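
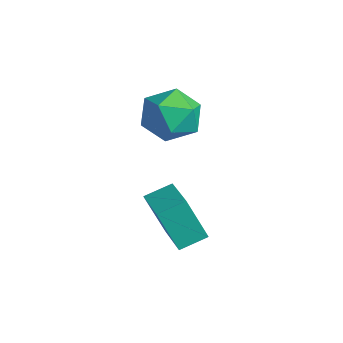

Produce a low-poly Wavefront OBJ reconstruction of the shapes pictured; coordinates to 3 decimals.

v -4.645 4.423 3.15
v -4.034 4.574 2.269
v -3.386 3.426 3.851
v -2.775 3.577 2.97
v -2.964 4.402 3.646
v -3.742 5.018 3.212
v -3.678 2.982 2.908
v -4.456 3.598 2.474
v -3.437 3.683 2.119
v -2.995 4.561 2.575
v -4.425 3.439 3.545
v -3.983 4.317 4.001
v -2.211 3.119 -1.082
v -2.625 2.575 0.453
v -2.132 4.052 -0.73
v -2.546 3.507 0.805
v -0.714 2.873 -0.765
v -1.128 2.328 0.77
v -0.635 3.805 -0.413
v -1.049 3.261 1.122
f 1 12 6
f 1 6 2
f 1 2 8
f 1 8 11
f 1 11 12
f 2 6 10
f 6 12 5
f 12 11 3
f 11 8 7
f 8 2 9
f 4 10 5
f 4 5 3
f 4 3 7
f 4 7 9
f 4 9 10
f 5 10 6
f 3 5 12
f 7 3 11
f 9 7 8
f 10 9 2
f 14 16 13
f 17 14 13
f 13 16 15
f 15 17 13
f 14 20 16
f 18 14 17
f 18 20 14
f 16 20 15
f 19 17 15
f 15 20 19
f 19 18 17
f 20 18 19



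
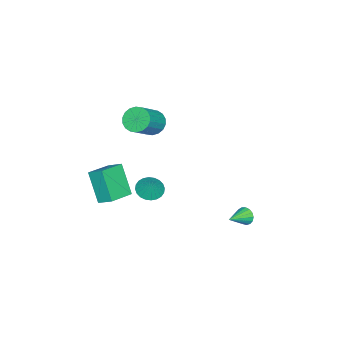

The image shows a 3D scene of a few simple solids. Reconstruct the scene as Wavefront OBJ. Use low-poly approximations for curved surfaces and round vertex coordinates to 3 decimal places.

v -0.092 -4.155 -1.967
v 0.039 -3.328 -1.477
v -1.54 -3.707 -2.337
v -1.409 -2.88 -1.847
v 0.589 -3.3 -3.593
v 0.72 -2.473 -3.103
v -0.859 -2.852 -3.963
v -0.728 -2.025 -3.473
v 0.139 -0.615 -1.941
v 0.711 -0.301 -2.313
v 0.561 -0.265 -0.999
v 0.518 -0.081 -2.308
v 0.267 0.058 -2.248
v -0.002 0.094 -2.141
v -0.251 0.023 -2.003
v -0.44 -0.146 -1.856
v -0.54 -0.385 -1.722
v -0.538 -0.66 -1.622
v -0.432 -0.928 -1.57
v -0.239 -1.148 -1.575
v 0.011 -1.287 -1.635
v 0.281 -1.324 -1.742
v 0.53 -1.252 -1.88
v 0.718 -1.084 -2.026
v 0.819 -0.844 -2.16
v 0.816 -0.569 -2.261
v -1.649 3.841 -4.029
v -1.4 4.019 -4.486
v -0.531 3.399 -3.591
v -1.383 4.224 -4.321
v -1.428 4.341 -4.09
v -1.523 4.344 -3.844
v -1.647 4.231 -3.641
v -1.772 4.029 -3.527
v -1.868 3.784 -3.528
v -1.914 3.552 -3.643
v -1.9 3.387 -3.847
v -1.828 3.325 -4.093
v -1.715 3.382 -4.324
v -1.587 3.544 -4.487
v -1.473 3.774 -4.546
v -3.399 -2.042 0.261
v -2.912 -2.159 -0.363
v -1.515 -2.415 0.775
v -2.001 -2.298 1.399
v -2.891 -1.807 -0.31
v -1.493 -2.063 0.827
v -2.97 -1.502 -0.144
v -1.572 -1.758 0.993
v -3.134 -1.304 0.102
v -1.736 -1.56 1.239
v -3.35 -1.252 0.38
v -1.953 -1.508 1.517
v -3.577 -1.357 0.634
v -2.179 -1.613 1.771
v -3.768 -1.597 0.815
v -2.37 -1.853 1.952
v -3.885 -1.925 0.885
v -2.488 -2.181 2.023
v -3.907 -2.277 0.833
v -2.509 -2.533 1.97
v -3.828 -2.582 0.667
v -2.43 -2.838 1.804
v -3.664 -2.78 0.421
v -2.266 -3.036 1.558
v -3.447 -2.832 0.143
v -2.05 -3.088 1.28
v -3.221 -2.727 -0.111
v -1.823 -2.983 1.026
v -3.03 -2.487 -0.292
v -1.632 -2.743 0.845
f 2 4 1
f 5 2 1
f 1 4 3
f 3 5 1
f 2 8 4
f 6 2 5
f 6 8 2
f 4 8 3
f 7 5 3
f 3 8 7
f 7 6 5
f 8 6 7
f 10 9 12
f 10 12 11
f 12 9 13
f 12 13 11
f 13 9 14
f 13 14 11
f 14 9 15
f 14 15 11
f 15 9 16
f 15 16 11
f 16 9 17
f 16 17 11
f 17 9 18
f 17 18 11
f 18 9 19
f 18 19 11
f 19 9 20
f 19 20 11
f 20 9 21
f 20 21 11
f 21 9 22
f 21 22 11
f 22 9 23
f 22 23 11
f 23 9 24
f 23 24 11
f 24 9 25
f 24 25 11
f 25 9 26
f 25 26 11
f 26 9 10
f 26 10 11
f 28 27 30
f 28 30 29
f 30 27 31
f 30 31 29
f 31 27 32
f 31 32 29
f 32 27 33
f 32 33 29
f 33 27 34
f 33 34 29
f 34 27 35
f 34 35 29
f 35 27 36
f 35 36 29
f 36 27 37
f 36 37 29
f 37 27 38
f 37 38 29
f 38 27 39
f 38 39 29
f 39 27 40
f 39 40 29
f 40 27 41
f 40 41 29
f 41 27 28
f 41 28 29
f 43 42 46
f 43 46 44
f 44 46 47
f 44 47 45
f 46 42 48
f 46 48 47
f 47 48 49
f 47 49 45
f 48 42 50
f 48 50 49
f 49 50 51
f 49 51 45
f 50 42 52
f 50 52 51
f 51 52 53
f 51 53 45
f 52 42 54
f 52 54 53
f 53 54 55
f 53 55 45
f 54 42 56
f 54 56 55
f 55 56 57
f 55 57 45
f 56 42 58
f 56 58 57
f 57 58 59
f 57 59 45
f 58 42 60
f 58 60 59
f 59 60 61
f 59 61 45
f 60 42 62
f 60 62 61
f 61 62 63
f 61 63 45
f 62 42 64
f 62 64 63
f 63 64 65
f 63 65 45
f 64 42 66
f 64 66 65
f 65 66 67
f 65 67 45
f 66 42 68
f 66 68 67
f 67 68 69
f 67 69 45
f 68 42 70
f 68 70 69
f 69 70 71
f 69 71 45
f 70 42 43
f 70 43 71
f 71 43 44
f 71 44 45



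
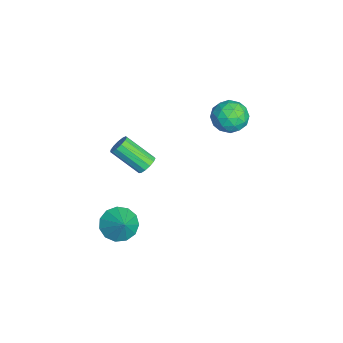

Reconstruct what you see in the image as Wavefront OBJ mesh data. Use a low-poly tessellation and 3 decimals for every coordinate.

v 2.31 -2.803 -1.59
v 2.95 -2.99 -2.18
v 3.15 -2.577 -0.75
v 2.859 -2.498 -2.221
v 2.594 -2.104 -2.062
v 2.238 -1.931 -1.753
v 1.906 -2.035 -1.393
v 1.701 -2.383 -1.095
v 1.69 -2.864 -0.955
v 1.876 -3.326 -1.016
v 2.199 -3.622 -1.26
v 2.558 -3.657 -1.609
v 2.838 -3.422 -1.952
v -1.479 -1.432 -1.201
v -1.014 -1.713 -1.285
v -1.576 -2.969 -0.204
v -2.041 -2.688 -0.119
v -0.961 -1.528 -1.043
v -1.523 -2.783 0.039
v -1.073 -1.312 -0.85
v -1.635 -2.568 0.232
v -1.314 -1.134 -0.769
v -1.875 -2.39 0.313
v -1.607 -1.051 -0.825
v -2.169 -2.307 0.257
v -1.86 -1.089 -1
v -2.421 -2.345 0.081
v -1.992 -1.236 -1.239
v -2.553 -2.492 -0.158
v -1.961 -1.445 -1.466
v -2.523 -2.701 -0.384
v -1.777 -1.65 -1.609
v -2.339 -2.906 -0.527
v -1.499 -1.786 -1.622
v -2.061 -3.042 -0.54
v -1.214 -1.809 -1.501
v -1.776 -3.065 -0.419
v -3.602 3.173 0.817
v -3.024 3.174 0.068
v -3.816 1.666 0.652
v -3.238 1.667 -0.097
v -2.889 1.819 0.769
v -2.757 2.751 0.871
v -4.083 2.089 -0.151
v -3.951 3.021 -0.049
v -3.321 2.504 -0.531
v -2.584 2.337 0.038
v -4.256 2.503 0.682
v -3.519 2.336 1.251
v -3.295 3.306 0.457
v -3.545 1.534 0.263
v -3.34 1.624 0.772
v -3.001 1.624 0.331
v -3.138 3.057 0.929
v -2.798 3.058 0.489
v -2.718 2.261 0.901
v -4.042 1.782 0.231
v -3.702 1.783 -0.209
v -3.839 3.216 0.389
v -3.5 3.216 -0.052
v -4.122 2.579 -0.181
v -3.13 2.912 -0.335
v -3.255 2.027 -0.432
v -3.752 2.275 -0.464
v -3.674 2.822 -0.404
v -2.696 2.814 -0.001
v -2.821 1.928 -0.098
v -2.616 2.018 0.411
v -2.539 2.566 0.471
v -2.87 2.421 -0.353
v -4.019 2.912 0.818
v -4.144 2.026 0.721
v -4.301 2.274 0.249
v -4.224 2.822 0.309
v -3.585 2.813 1.152
v -3.71 1.928 1.055
v -3.166 2.018 1.124
v -3.088 2.565 1.184
v -3.97 2.419 1.073
f 2 1 4
f 2 4 3
f 4 1 5
f 4 5 3
f 5 1 6
f 5 6 3
f 6 1 7
f 6 7 3
f 7 1 8
f 7 8 3
f 8 1 9
f 8 9 3
f 9 1 10
f 9 10 3
f 10 1 11
f 10 11 3
f 11 1 12
f 11 12 3
f 12 1 13
f 12 13 3
f 13 1 2
f 13 2 3
f 15 14 18
f 15 18 16
f 16 18 19
f 16 19 17
f 18 14 20
f 18 20 19
f 19 20 21
f 19 21 17
f 20 14 22
f 20 22 21
f 21 22 23
f 21 23 17
f 22 14 24
f 22 24 23
f 23 24 25
f 23 25 17
f 24 14 26
f 24 26 25
f 25 26 27
f 25 27 17
f 26 14 28
f 26 28 27
f 27 28 29
f 27 29 17
f 28 14 30
f 28 30 29
f 29 30 31
f 29 31 17
f 30 14 32
f 30 32 31
f 31 32 33
f 31 33 17
f 32 14 34
f 32 34 33
f 33 34 35
f 33 35 17
f 34 14 36
f 34 36 35
f 35 36 37
f 35 37 17
f 36 14 15
f 36 15 37
f 37 15 16
f 37 16 17
f 38 75 54
f 75 49 78
f 54 78 43
f 75 78 54
f 38 54 50
f 54 43 55
f 50 55 39
f 54 55 50
f 38 50 59
f 50 39 60
f 59 60 45
f 50 60 59
f 38 59 71
f 59 45 74
f 71 74 48
f 59 74 71
f 38 71 75
f 71 48 79
f 75 79 49
f 71 79 75
f 39 55 66
f 55 43 69
f 66 69 47
f 55 69 66
f 43 78 56
f 78 49 77
f 56 77 42
f 78 77 56
f 49 79 76
f 79 48 72
f 76 72 40
f 79 72 76
f 48 74 73
f 74 45 61
f 73 61 44
f 74 61 73
f 45 60 65
f 60 39 62
f 65 62 46
f 60 62 65
f 41 67 53
f 67 47 68
f 53 68 42
f 67 68 53
f 41 53 51
f 53 42 52
f 51 52 40
f 53 52 51
f 41 51 58
f 51 40 57
f 58 57 44
f 51 57 58
f 41 58 63
f 58 44 64
f 63 64 46
f 58 64 63
f 41 63 67
f 63 46 70
f 67 70 47
f 63 70 67
f 42 68 56
f 68 47 69
f 56 69 43
f 68 69 56
f 40 52 76
f 52 42 77
f 76 77 49
f 52 77 76
f 44 57 73
f 57 40 72
f 73 72 48
f 57 72 73
f 46 64 65
f 64 44 61
f 65 61 45
f 64 61 65
f 47 70 66
f 70 46 62
f 66 62 39
f 70 62 66



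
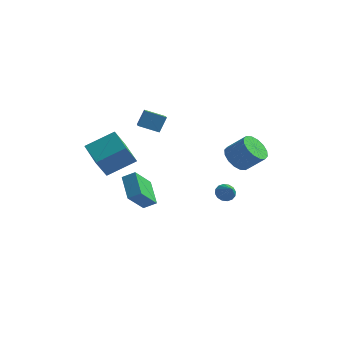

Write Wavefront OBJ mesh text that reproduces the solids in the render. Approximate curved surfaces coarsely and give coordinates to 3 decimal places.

v 2.69 2.257 -0.247
v 3.382 2.482 -0.989
v 4.563 2.588 0.144
v 3.87 2.363 0.887
v 3.188 2.959 -0.831
v 4.369 3.064 0.302
v 2.86 3.247 -0.516
v 4.041 3.353 0.617
v 2.487 3.271 -0.129
v 3.667 3.376 1.004
v 2.167 3.022 0.226
v 3.348 3.128 1.36
v 1.988 2.569 0.455
v 3.169 2.674 1.588
v 1.997 2.032 0.496
v 3.178 2.138 1.629
v 2.191 1.556 0.338
v 3.372 1.661 1.471
v 2.519 1.267 0.023
v 3.7 1.373 1.156
v 2.893 1.244 -0.364
v 4.073 1.349 0.769
v 3.212 1.492 -0.72
v 4.393 1.598 0.414
v 3.391 1.946 -0.948
v 4.572 2.051 0.185
v -3.599 -0.675 -1.607
v -2.818 -0.442 -1.14
v -3.11 0.605 -3.064
v -2.328 0.837 -2.597
v -2.652 -2.057 -2.503
v -1.87 -1.825 -2.036
v -2.162 -0.778 -3.96
v -1.381 -0.545 -3.493
v -3.489 1.673 1.71
v -3.245 2.283 2.749
v -4.037 2.873 1.134
v -3.793 3.483 2.173
v -2.207 2.017 1.207
v -1.963 2.627 2.246
v -2.755 3.217 0.631
v -2.511 3.827 1.67
v 2.581 0.632 -2.375
v 2.834 0.276 -2.87
v 3.239 -0.112 -1.505
v 3.056 0.531 -2.821
v 3.151 0.812 -2.653
v 3.094 1.046 -2.41
v 2.898 1.168 -2.157
v 2.618 1.146 -1.963
v 2.328 0.987 -1.879
v 2.105 0.732 -1.928
v 2.01 0.451 -2.097
v 2.068 0.218 -2.34
v 2.263 0.096 -2.592
v 2.543 0.117 -2.786
v -3.859 -2.361 -0.62
v -4.205 -3.168 0.836
v -5.173 -0.979 -0.166
v -5.519 -1.786 1.29
v -2.361 -1.254 0.35
v -2.707 -2.061 1.806
v -3.675 0.128 0.804
v -4.021 -0.679 2.26
f 2 1 5
f 2 5 3
f 3 5 6
f 3 6 4
f 5 1 7
f 5 7 6
f 6 7 8
f 6 8 4
f 7 1 9
f 7 9 8
f 8 9 10
f 8 10 4
f 9 1 11
f 9 11 10
f 10 11 12
f 10 12 4
f 11 1 13
f 11 13 12
f 12 13 14
f 12 14 4
f 13 1 15
f 13 15 14
f 14 15 16
f 14 16 4
f 15 1 17
f 15 17 16
f 16 17 18
f 16 18 4
f 17 1 19
f 17 19 18
f 18 19 20
f 18 20 4
f 19 1 21
f 19 21 20
f 20 21 22
f 20 22 4
f 21 1 23
f 21 23 22
f 22 23 24
f 22 24 4
f 23 1 25
f 23 25 24
f 24 25 26
f 24 26 4
f 25 1 2
f 25 2 26
f 26 2 3
f 26 3 4
f 28 30 27
f 31 28 27
f 27 30 29
f 29 31 27
f 28 34 30
f 32 28 31
f 32 34 28
f 30 34 29
f 33 31 29
f 29 34 33
f 33 32 31
f 34 32 33
f 36 38 35
f 39 36 35
f 35 38 37
f 37 39 35
f 36 42 38
f 40 36 39
f 40 42 36
f 38 42 37
f 41 39 37
f 37 42 41
f 41 40 39
f 42 40 41
f 44 43 46
f 44 46 45
f 46 43 47
f 46 47 45
f 47 43 48
f 47 48 45
f 48 43 49
f 48 49 45
f 49 43 50
f 49 50 45
f 50 43 51
f 50 51 45
f 51 43 52
f 51 52 45
f 52 43 53
f 52 53 45
f 53 43 54
f 53 54 45
f 54 43 55
f 54 55 45
f 55 43 56
f 55 56 45
f 56 43 44
f 56 44 45
f 58 60 57
f 61 58 57
f 57 60 59
f 59 61 57
f 58 64 60
f 62 58 61
f 62 64 58
f 60 64 59
f 63 61 59
f 59 64 63
f 63 62 61
f 64 62 63



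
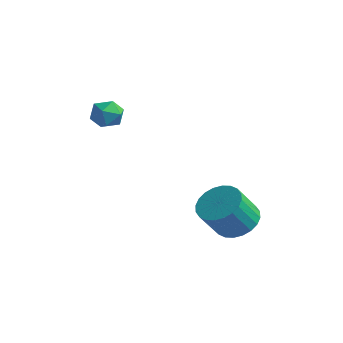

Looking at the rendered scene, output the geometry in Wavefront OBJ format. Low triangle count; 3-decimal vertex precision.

v -3.053 0.443 3.775
v -2.3 0.68 3.552
v -2.8 -0.78 3.328
v -2.047 -0.543 3.105
v -2.241 -0.599 3.9
v -2.397 0.157 4.176
v -2.703 -0.257 2.704
v -2.859 0.499 2.98
v -2.084 0.247 2.89
v -1.798 0.036 3.629
v -3.302 -0.136 3.251
v -3.016 -0.347 3.99
v 2.265 2.829 -2.187
v 3.333 2.892 -2.041
v 3.204 1.874 -0.648
v 2.135 1.811 -0.793
v 3.2 3.22 -1.814
v 3.07 2.203 -0.42
v 2.924 3.489 -1.643
v 2.794 2.472 -0.25
v 2.548 3.658 -1.555
v 2.418 2.64 -0.162
v 2.128 3.7 -1.563
v 1.999 2.683 -0.17
v 1.73 3.609 -1.666
v 1.601 2.592 -0.273
v 1.413 3.4 -1.848
v 1.283 2.383 -0.455
v 1.226 3.104 -2.082
v 1.096 2.086 -0.689
v 1.196 2.766 -2.332
v 1.067 1.748 -0.939
v 1.33 2.437 -2.56
v 1.2 1.42 -1.166
v 1.606 2.168 -2.73
v 1.476 1.151 -1.337
v 1.982 2 -2.818
v 1.852 0.982 -1.425
v 2.401 1.957 -2.81
v 2.272 0.94 -1.417
v 2.799 2.048 -2.707
v 2.67 1.031 -1.314
v 3.117 2.257 -2.525
v 2.987 1.24 -1.132
v 3.304 2.554 -2.291
v 3.174 1.536 -0.898
f 1 12 6
f 1 6 2
f 1 2 8
f 1 8 11
f 1 11 12
f 2 6 10
f 6 12 5
f 12 11 3
f 11 8 7
f 8 2 9
f 4 10 5
f 4 5 3
f 4 3 7
f 4 7 9
f 4 9 10
f 5 10 6
f 3 5 12
f 7 3 11
f 9 7 8
f 10 9 2
f 14 13 17
f 14 17 15
f 15 17 18
f 15 18 16
f 17 13 19
f 17 19 18
f 18 19 20
f 18 20 16
f 19 13 21
f 19 21 20
f 20 21 22
f 20 22 16
f 21 13 23
f 21 23 22
f 22 23 24
f 22 24 16
f 23 13 25
f 23 25 24
f 24 25 26
f 24 26 16
f 25 13 27
f 25 27 26
f 26 27 28
f 26 28 16
f 27 13 29
f 27 29 28
f 28 29 30
f 28 30 16
f 29 13 31
f 29 31 30
f 30 31 32
f 30 32 16
f 31 13 33
f 31 33 32
f 32 33 34
f 32 34 16
f 33 13 35
f 33 35 34
f 34 35 36
f 34 36 16
f 35 13 37
f 35 37 36
f 36 37 38
f 36 38 16
f 37 13 39
f 37 39 38
f 38 39 40
f 38 40 16
f 39 13 41
f 39 41 40
f 40 41 42
f 40 42 16
f 41 13 43
f 41 43 42
f 42 43 44
f 42 44 16
f 43 13 45
f 43 45 44
f 44 45 46
f 44 46 16
f 45 13 14
f 45 14 46
f 46 14 15
f 46 15 16



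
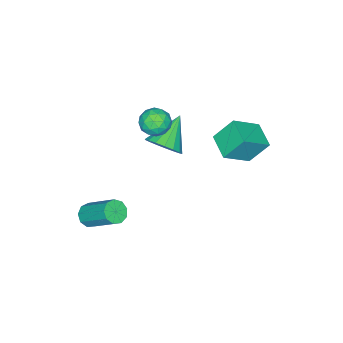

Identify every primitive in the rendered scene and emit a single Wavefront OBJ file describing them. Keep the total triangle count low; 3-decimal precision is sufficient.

v -1.54 -0.773 0.133
v -1.042 -1.192 0.741
v -2.92 -0.887 1.187
v -1 -0.78 0.841
v -1.081 -0.366 0.778
v -1.268 -0.046 0.569
v -1.517 0.108 0.259
v -1.771 0.06 -0.079
v -1.972 -0.179 -0.369
v -2.075 -0.554 -0.544
v -2.054 -0.979 -0.563
v -1.916 -1.357 -0.423
v -1.692 -1.601 -0.155
v -1.433 -1.655 0.178
v -1.198 -1.508 0.502
v -3.306 1.929 0.747
v -3.827 2.59 1.841
v -2.61 2.952 0.461
v -3.131 3.613 1.555
v -2.149 1.387 1.625
v -2.67 2.048 2.719
v -1.453 2.41 1.339
v -1.974 3.071 2.433
v 2.548 -1.629 -1.864
v 2.99 -1.904 -1.566
v 3.053 -0.447 -0.317
v 2.612 -0.171 -0.616
v 3.147 -1.661 -1.857
v 3.211 -0.204 -0.608
v 3.024 -1.403 -2.152
v 3.088 0.054 -0.903
v 2.679 -1.251 -2.312
v 2.742 0.206 -1.063
v 2.272 -1.275 -2.263
v 2.335 0.182 -1.014
v 1.995 -1.465 -2.027
v 2.058 -0.008 -0.779
v 1.976 -1.731 -1.715
v 2.04 -0.274 -0.467
v 2.226 -1.95 -1.473
v 2.289 -0.492 -0.225
v 2.626 -2.018 -1.414
v 2.689 -0.56 -0.166
v -0.727 -0.016 3.481
v -0.056 0.101 3.174
v -0.924 -0.921 2.706
v -0.253 -0.804 2.399
v -0.305 -1.078 3.092
v -0.183 -0.519 3.571
v -0.797 -0.301 2.309
v -0.675 0.258 2.788
v -0.1 -0.075 2.45
v 0.205 -0.556 2.934
v -1.185 -0.264 2.946
v -0.88 -0.745 3.43
v -0.374 0.122 3.396
v -0.606 -0.942 2.484
v -0.636 -1.103 2.891
v -0.242 -1.035 2.711
v -0.449 -0.242 3.629
v -0.054 -0.174 3.449
v -0.201 -0.867 3.4
v -0.926 -0.646 2.431
v -0.531 -0.578 2.251
v -0.738 0.215 3.169
v -0.344 0.283 2.989
v -0.779 0.047 2.48
v -0.005 0.087 2.79
v -0.121 -0.445 2.334
v -0.441 -0.149 2.281
v -0.369 0.18 2.563
v 0.173 -0.196 3.074
v 0.058 -0.728 2.618
v 0.027 -0.889 3.025
v 0.099 -0.56 3.307
v 0.148 -0.299 2.649
v -1.038 -0.092 3.262
v -1.153 -0.624 2.806
v -1.079 -0.26 2.573
v -1.007 0.069 2.855
v -0.859 -0.375 3.546
v -0.975 -0.907 3.09
v -0.611 -1 3.317
v -0.539 -0.671 3.599
v -1.128 -0.521 3.231
f 2 1 4
f 2 4 3
f 4 1 5
f 4 5 3
f 5 1 6
f 5 6 3
f 6 1 7
f 6 7 3
f 7 1 8
f 7 8 3
f 8 1 9
f 8 9 3
f 9 1 10
f 9 10 3
f 10 1 11
f 10 11 3
f 11 1 12
f 11 12 3
f 12 1 13
f 12 13 3
f 13 1 14
f 13 14 3
f 14 1 15
f 14 15 3
f 15 1 2
f 15 2 3
f 17 19 16
f 20 17 16
f 16 19 18
f 18 20 16
f 17 23 19
f 21 17 20
f 21 23 17
f 19 23 18
f 22 20 18
f 18 23 22
f 22 21 20
f 23 21 22
f 25 24 28
f 25 28 26
f 26 28 29
f 26 29 27
f 28 24 30
f 28 30 29
f 29 30 31
f 29 31 27
f 30 24 32
f 30 32 31
f 31 32 33
f 31 33 27
f 32 24 34
f 32 34 33
f 33 34 35
f 33 35 27
f 34 24 36
f 34 36 35
f 35 36 37
f 35 37 27
f 36 24 38
f 36 38 37
f 37 38 39
f 37 39 27
f 38 24 40
f 38 40 39
f 39 40 41
f 39 41 27
f 40 24 42
f 40 42 41
f 41 42 43
f 41 43 27
f 42 24 25
f 42 25 43
f 43 25 26
f 43 26 27
f 44 81 60
f 81 55 84
f 60 84 49
f 81 84 60
f 44 60 56
f 60 49 61
f 56 61 45
f 60 61 56
f 44 56 65
f 56 45 66
f 65 66 51
f 56 66 65
f 44 65 77
f 65 51 80
f 77 80 54
f 65 80 77
f 44 77 81
f 77 54 85
f 81 85 55
f 77 85 81
f 45 61 72
f 61 49 75
f 72 75 53
f 61 75 72
f 49 84 62
f 84 55 83
f 62 83 48
f 84 83 62
f 55 85 82
f 85 54 78
f 82 78 46
f 85 78 82
f 54 80 79
f 80 51 67
f 79 67 50
f 80 67 79
f 51 66 71
f 66 45 68
f 71 68 52
f 66 68 71
f 47 73 59
f 73 53 74
f 59 74 48
f 73 74 59
f 47 59 57
f 59 48 58
f 57 58 46
f 59 58 57
f 47 57 64
f 57 46 63
f 64 63 50
f 57 63 64
f 47 64 69
f 64 50 70
f 69 70 52
f 64 70 69
f 47 69 73
f 69 52 76
f 73 76 53
f 69 76 73
f 48 74 62
f 74 53 75
f 62 75 49
f 74 75 62
f 46 58 82
f 58 48 83
f 82 83 55
f 58 83 82
f 50 63 79
f 63 46 78
f 79 78 54
f 63 78 79
f 52 70 71
f 70 50 67
f 71 67 51
f 70 67 71
f 53 76 72
f 76 52 68
f 72 68 45
f 76 68 72



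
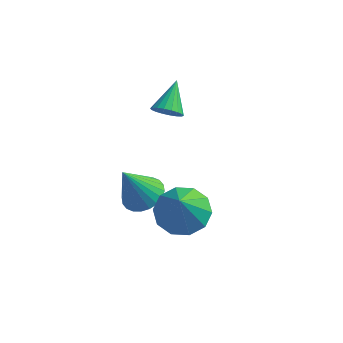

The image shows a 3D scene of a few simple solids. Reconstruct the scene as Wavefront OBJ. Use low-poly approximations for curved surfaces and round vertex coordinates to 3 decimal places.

v 1.57 -1.599 -0.313
v 2.263 -2.062 -0.207
v 0.99 -2.101 1.293
v 2.359 -1.774 -0.083
v 2.334 -1.46 0.007
v 2.194 -1.166 0.048
v 1.958 -0.939 0.034
v 1.663 -0.812 -0.033
v 1.355 -0.805 -0.142
v 1.078 -0.919 -0.278
v 0.877 -1.136 -0.418
v 0.782 -1.423 -0.543
v 0.806 -1.738 -0.633
v 0.947 -2.031 -0.674
v 1.182 -2.258 -0.66
v 1.477 -2.385 -0.593
v 1.786 -2.392 -0.483
v 2.062 -2.279 -0.348
v 3.652 -3.358 1.148
v 4.33 -2.659 1.452
v 3.788 -4.082 2.512
v 3.756 -2.457 1.616
v 3.142 -2.6 1.602
v 2.723 -3.031 1.414
v 2.659 -3.588 1.125
v 2.974 -4.056 0.845
v 3.548 -4.258 0.68
v 4.162 -4.116 0.695
v 4.581 -3.684 0.882
v 4.645 -3.128 1.171
v 1.755 0.476 2.678
v 2.362 0.415 2.786
v 1.725 1.644 3.502
v 2.355 0.574 2.561
v 2.23 0.713 2.358
v 2.01 0.805 2.219
v 1.74 0.833 2.171
v 1.472 0.789 2.224
v 1.261 0.683 2.366
v 1.147 0.537 2.57
v 1.154 0.378 2.796
v 1.279 0.238 2.998
v 1.499 0.146 3.137
v 1.77 0.119 3.185
v 2.037 0.162 3.133
v 2.248 0.268 2.99
f 2 1 4
f 2 4 3
f 4 1 5
f 4 5 3
f 5 1 6
f 5 6 3
f 6 1 7
f 6 7 3
f 7 1 8
f 7 8 3
f 8 1 9
f 8 9 3
f 9 1 10
f 9 10 3
f 10 1 11
f 10 11 3
f 11 1 12
f 11 12 3
f 12 1 13
f 12 13 3
f 13 1 14
f 13 14 3
f 14 1 15
f 14 15 3
f 15 1 16
f 15 16 3
f 16 1 17
f 16 17 3
f 17 1 18
f 17 18 3
f 18 1 2
f 18 2 3
f 20 19 22
f 20 22 21
f 22 19 23
f 22 23 21
f 23 19 24
f 23 24 21
f 24 19 25
f 24 25 21
f 25 19 26
f 25 26 21
f 26 19 27
f 26 27 21
f 27 19 28
f 27 28 21
f 28 19 29
f 28 29 21
f 29 19 30
f 29 30 21
f 30 19 20
f 30 20 21
f 32 31 34
f 32 34 33
f 34 31 35
f 34 35 33
f 35 31 36
f 35 36 33
f 36 31 37
f 36 37 33
f 37 31 38
f 37 38 33
f 38 31 39
f 38 39 33
f 39 31 40
f 39 40 33
f 40 31 41
f 40 41 33
f 41 31 42
f 41 42 33
f 42 31 43
f 42 43 33
f 43 31 44
f 43 44 33
f 44 31 45
f 44 45 33
f 45 31 46
f 45 46 33
f 46 31 32
f 46 32 33



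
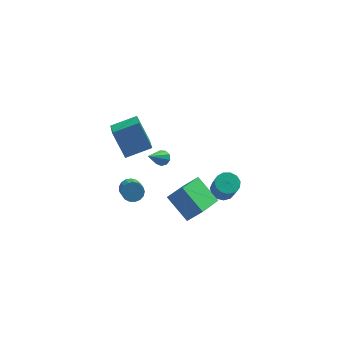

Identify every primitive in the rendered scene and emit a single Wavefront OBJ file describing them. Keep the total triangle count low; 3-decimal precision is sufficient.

v -3.311 -0.804 0.687
v -2.651 -0.796 0.666
v -2.609 -1.969 1.551
v -3.269 -1.976 1.573
v -2.721 -0.612 0.913
v -2.679 -1.785 1.798
v -2.926 -0.472 1.108
v -2.884 -1.645 1.994
v -3.219 -0.408 1.207
v -3.177 -1.58 2.093
v -3.533 -0.434 1.187
v -3.491 -1.607 2.073
v -3.796 -0.545 1.053
v -3.754 -1.718 1.938
v -3.948 -0.715 0.834
v -3.906 -1.888 1.72
v -3.955 -0.906 0.582
v -3.912 -2.079 1.468
v -3.813 -1.073 0.355
v -3.771 -2.246 1.24
v -3.557 -1.178 0.203
v -3.515 -2.351 1.088
v -3.244 -1.198 0.162
v -3.202 -2.37 1.048
v -2.947 -1.127 0.242
v -2.905 -2.3 1.127
v -2.733 -0.982 0.423
v -2.691 -2.155 1.309
v -3.327 1.915 0.834
v -3.978 2.799 2.434
v -3.304 3.485 -0.024
v -3.954 4.37 1.575
v -1.726 2.17 1.345
v -2.376 3.055 2.944
v -1.702 3.741 0.486
v -2.353 4.625 2.086
v -1.538 -3.566 2.558
v -0.704 -3.744 3.498
v -0.464 -2.083 1.886
v 0.37 -2.262 2.827
v -0.57 -4.758 1.473
v 0.264 -4.937 2.414
v 0.504 -3.276 0.802
v 1.338 -3.454 1.742
v -1.29 0.96 1.533
v -1.048 1.237 1.914
v -2.21 -0.04 2.847
v -1.358 1.4 1.82
v -1.636 1.356 1.592
v -1.752 1.127 1.336
v -1.652 0.82 1.173
v -1.382 0.577 1.178
v -1.069 0.514 1.349
v -0.859 0.659 1.607
v -0.851 0.945 1.83
v 1.863 -1.702 0.861
v 2.445 -1.275 1.024
v 2.6 -2.012 2.402
v 2.017 -2.438 2.239
v 2.109 -1.075 1.169
v 2.263 -1.812 2.546
v 1.695 -1.074 1.216
v 1.849 -1.811 2.593
v 1.334 -1.272 1.15
v 1.488 -2.009 2.528
v 1.141 -1.607 0.993
v 1.295 -2.344 2.37
v 1.177 -1.971 0.794
v 1.331 -2.708 2.171
v 1.431 -2.25 0.616
v 1.585 -2.987 1.994
v 1.822 -2.355 0.516
v 1.976 -3.092 1.894
v 2.226 -2.252 0.526
v 2.38 -2.989 1.904
v 2.515 -1.975 0.642
v 2.669 -2.712 2.02
v 2.597 -1.61 0.828
v 2.751 -2.347 2.205
f 2 1 5
f 2 5 3
f 3 5 6
f 3 6 4
f 5 1 7
f 5 7 6
f 6 7 8
f 6 8 4
f 7 1 9
f 7 9 8
f 8 9 10
f 8 10 4
f 9 1 11
f 9 11 10
f 10 11 12
f 10 12 4
f 11 1 13
f 11 13 12
f 12 13 14
f 12 14 4
f 13 1 15
f 13 15 14
f 14 15 16
f 14 16 4
f 15 1 17
f 15 17 16
f 16 17 18
f 16 18 4
f 17 1 19
f 17 19 18
f 18 19 20
f 18 20 4
f 19 1 21
f 19 21 20
f 20 21 22
f 20 22 4
f 21 1 23
f 21 23 22
f 22 23 24
f 22 24 4
f 23 1 25
f 23 25 24
f 24 25 26
f 24 26 4
f 25 1 27
f 25 27 26
f 26 27 28
f 26 28 4
f 27 1 2
f 27 2 28
f 28 2 3
f 28 3 4
f 30 32 29
f 33 30 29
f 29 32 31
f 31 33 29
f 30 36 32
f 34 30 33
f 34 36 30
f 32 36 31
f 35 33 31
f 31 36 35
f 35 34 33
f 36 34 35
f 38 40 37
f 41 38 37
f 37 40 39
f 39 41 37
f 38 44 40
f 42 38 41
f 42 44 38
f 40 44 39
f 43 41 39
f 39 44 43
f 43 42 41
f 44 42 43
f 46 45 48
f 46 48 47
f 48 45 49
f 48 49 47
f 49 45 50
f 49 50 47
f 50 45 51
f 50 51 47
f 51 45 52
f 51 52 47
f 52 45 53
f 52 53 47
f 53 45 54
f 53 54 47
f 54 45 55
f 54 55 47
f 55 45 46
f 55 46 47
f 57 56 60
f 57 60 58
f 58 60 61
f 58 61 59
f 60 56 62
f 60 62 61
f 61 62 63
f 61 63 59
f 62 56 64
f 62 64 63
f 63 64 65
f 63 65 59
f 64 56 66
f 64 66 65
f 65 66 67
f 65 67 59
f 66 56 68
f 66 68 67
f 67 68 69
f 67 69 59
f 68 56 70
f 68 70 69
f 69 70 71
f 69 71 59
f 70 56 72
f 70 72 71
f 71 72 73
f 71 73 59
f 72 56 74
f 72 74 73
f 73 74 75
f 73 75 59
f 74 56 76
f 74 76 75
f 75 76 77
f 75 77 59
f 76 56 78
f 76 78 77
f 77 78 79
f 77 79 59
f 78 56 57
f 78 57 79
f 79 57 58
f 79 58 59



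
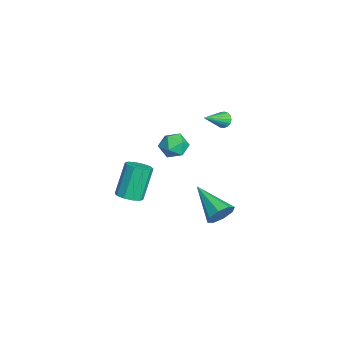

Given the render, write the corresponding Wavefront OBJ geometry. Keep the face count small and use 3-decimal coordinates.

v -2.529 4.001 -0.053
v -2.176 4.011 -0.422
v -1.631 2.919 0.773
v -2.106 4.187 -0.268
v -2.132 4.321 -0.066
v -2.249 4.381 0.14
v -2.43 4.354 0.301
v -2.634 4.246 0.382
v -2.813 4.082 0.362
v -2.928 3.899 0.247
v -2.951 3.74 0.064
v -2.877 3.64 -0.146
v -2.724 3.623 -0.335
v -2.525 3.693 -0.46
v -2.328 3.833 -0.491
v 3.098 -1.133 -1.351
v 3.586 -0.632 -1.318
v 2.91 -0.086 0.383
v 2.422 -0.587 0.351
v 3.236 -0.465 -1.51
v 2.56 0.08 0.191
v 2.833 -0.554 -1.642
v 2.157 -0.008 0.059
v 2.532 -0.864 -1.662
v 1.856 -0.318 0.039
v 2.447 -1.276 -1.563
v 1.771 -0.73 0.138
v 2.61 -1.634 -1.383
v 1.934 -1.088 0.318
v 2.96 -1.8 -1.191
v 2.284 -1.255 0.51
v 3.363 -1.712 -1.059
v 2.687 -1.166 0.642
v 3.664 -1.402 -1.039
v 2.988 -0.856 0.662
v 3.749 -0.99 -1.138
v 3.073 -0.444 0.563
v 4.74 3.106 -1.707
v 5.187 2.93 -1.093
v 3.12 2.114 -0.813
v 4.904 3.451 -1.027
v 4.525 3.771 -1.36
v 4.272 3.701 -1.896
v 4.293 3.283 -2.321
v 4.576 2.761 -2.387
v 4.955 2.442 -2.054
v 5.208 2.512 -1.518
v -1.926 1.685 -1.085
v -1.259 2.177 -0.943
v -1.161 0.583 -0.857
v -0.494 1.075 -0.715
v -1.133 1.066 -0.168
v -1.606 1.747 -0.31
v -0.814 1.013 -1.49
v -1.287 1.694 -1.632
v -0.572 1.762 -1.194
v -0.769 1.795 -0.377
v -1.651 0.965 -1.423
v -1.848 0.998 -0.606
f 2 1 4
f 2 4 3
f 4 1 5
f 4 5 3
f 5 1 6
f 5 6 3
f 6 1 7
f 6 7 3
f 7 1 8
f 7 8 3
f 8 1 9
f 8 9 3
f 9 1 10
f 9 10 3
f 10 1 11
f 10 11 3
f 11 1 12
f 11 12 3
f 12 1 13
f 12 13 3
f 13 1 14
f 13 14 3
f 14 1 15
f 14 15 3
f 15 1 2
f 15 2 3
f 17 16 20
f 17 20 18
f 18 20 21
f 18 21 19
f 20 16 22
f 20 22 21
f 21 22 23
f 21 23 19
f 22 16 24
f 22 24 23
f 23 24 25
f 23 25 19
f 24 16 26
f 24 26 25
f 25 26 27
f 25 27 19
f 26 16 28
f 26 28 27
f 27 28 29
f 27 29 19
f 28 16 30
f 28 30 29
f 29 30 31
f 29 31 19
f 30 16 32
f 30 32 31
f 31 32 33
f 31 33 19
f 32 16 34
f 32 34 33
f 33 34 35
f 33 35 19
f 34 16 36
f 34 36 35
f 35 36 37
f 35 37 19
f 36 16 17
f 36 17 37
f 37 17 18
f 37 18 19
f 39 38 41
f 39 41 40
f 41 38 42
f 41 42 40
f 42 38 43
f 42 43 40
f 43 38 44
f 43 44 40
f 44 38 45
f 44 45 40
f 45 38 46
f 45 46 40
f 46 38 47
f 46 47 40
f 47 38 39
f 47 39 40
f 48 59 53
f 48 53 49
f 48 49 55
f 48 55 58
f 48 58 59
f 49 53 57
f 53 59 52
f 59 58 50
f 58 55 54
f 55 49 56
f 51 57 52
f 51 52 50
f 51 50 54
f 51 54 56
f 51 56 57
f 52 57 53
f 50 52 59
f 54 50 58
f 56 54 55
f 57 56 49



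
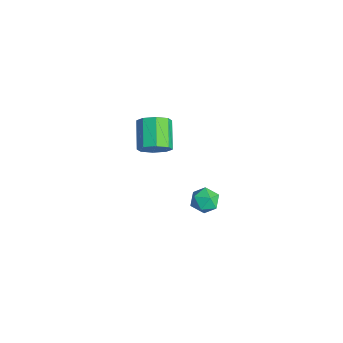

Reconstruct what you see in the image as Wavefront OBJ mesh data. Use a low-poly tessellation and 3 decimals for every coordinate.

v 3.582 2.043 -0.441
v 4.165 1.664 -0.813
v 2.835 1.016 -0.567
v 3.418 0.637 -0.939
v 3.481 0.8 -0.17
v 3.943 1.435 -0.092
v 3.057 1.245 -1.288
v 3.519 1.88 -1.21
v 3.841 1.171 -1.336
v 4.103 0.896 -0.645
v 2.897 1.784 -0.735
v 3.159 1.509 -0.044
v -2.198 1.006 -2.011
v -1.668 1.558 -1.519
v -3.071 2.087 -0.598
v -3.602 1.534 -1.089
v -1.923 1.87 -2.088
v -3.327 2.398 -1.167
v -2.34 1.675 -2.611
v -3.744 2.204 -1.69
v -2.674 1.088 -2.782
v -4.077 1.617 -1.861
v -2.729 0.453 -2.502
v -4.132 0.982 -1.581
v -2.473 0.142 -1.933
v -3.877 0.67 -1.012
v -2.056 0.336 -1.41
v -3.46 0.865 -0.489
v -1.723 0.923 -1.239
v -3.126 1.452 -0.318
f 1 12 6
f 1 6 2
f 1 2 8
f 1 8 11
f 1 11 12
f 2 6 10
f 6 12 5
f 12 11 3
f 11 8 7
f 8 2 9
f 4 10 5
f 4 5 3
f 4 3 7
f 4 7 9
f 4 9 10
f 5 10 6
f 3 5 12
f 7 3 11
f 9 7 8
f 10 9 2
f 14 13 17
f 14 17 15
f 15 17 18
f 15 18 16
f 17 13 19
f 17 19 18
f 18 19 20
f 18 20 16
f 19 13 21
f 19 21 20
f 20 21 22
f 20 22 16
f 21 13 23
f 21 23 22
f 22 23 24
f 22 24 16
f 23 13 25
f 23 25 24
f 24 25 26
f 24 26 16
f 25 13 27
f 25 27 26
f 26 27 28
f 26 28 16
f 27 13 29
f 27 29 28
f 28 29 30
f 28 30 16
f 29 13 14
f 29 14 30
f 30 14 15
f 30 15 16



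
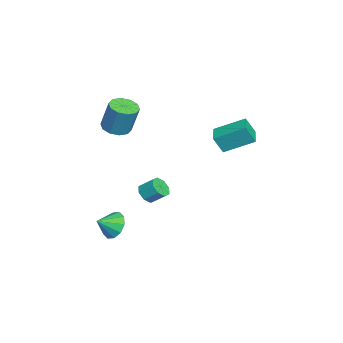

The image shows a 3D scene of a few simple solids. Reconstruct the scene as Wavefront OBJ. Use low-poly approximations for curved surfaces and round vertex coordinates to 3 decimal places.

v -2.293 -1.131 -3.262
v -1.802 -0.874 -3.689
v -1.636 -0.091 -3.025
v -2.127 -0.349 -2.598
v -2.289 -0.679 -3.796
v -2.123 0.104 -3.132
v -2.779 -0.749 -3.591
v -2.613 0.033 -2.927
v -2.984 -1.044 -3.192
v -2.818 -0.261 -2.528
v -2.784 -1.389 -2.835
v -2.618 -0.606 -2.171
v -2.297 -1.584 -2.728
v -2.131 -0.801 -2.064
v -1.807 -1.513 -2.933
v -1.641 -0.731 -2.269
v -1.602 -1.219 -3.332
v -1.436 -0.436 -2.668
v -3.748 2.865 0.177
v -3.613 2.339 1.225
v -3.798 4.587 1.048
v -3.664 4.061 2.096
v -2.496 2.959 0.064
v -2.362 2.433 1.112
v -2.547 4.681 0.935
v -2.412 4.155 1.983
v 0.502 -2.572 -4.205
v 0.937 -2.838 -4.983
v 1.058 -3.388 -3.615
v 1.259 -2.436 -4.729
v 1.292 -2.085 -4.275
v 1.024 -1.92 -3.794
v 0.556 -2.004 -3.47
v 0.068 -2.305 -3.427
v -0.254 -2.707 -3.681
v -0.287 -3.058 -4.135
v -0.019 -3.223 -4.616
v 0.449 -3.139 -4.94
v -2.087 -2.74 1.883
v -1.271 -2.968 1.803
v -0.958 -2.467 3.556
v -1.773 -2.24 3.637
v -1.313 -2.462 1.666
v -1 -1.962 3.419
v -1.65 -2.063 1.612
v -1.337 -1.562 3.365
v -2.154 -1.922 1.662
v -1.841 -1.422 3.415
v -2.632 -2.094 1.796
v -2.319 -1.594 3.55
v -2.902 -2.513 1.964
v -2.589 -2.012 3.717
v -2.86 -3.018 2.101
v -2.547 -2.518 3.854
v -2.523 -3.418 2.155
v -2.21 -2.917 3.908
v -2.019 -3.558 2.105
v -1.706 -3.058 3.858
v -1.541 -3.386 1.97
v -1.228 -2.886 3.724
f 2 1 5
f 2 5 3
f 3 5 6
f 3 6 4
f 5 1 7
f 5 7 6
f 6 7 8
f 6 8 4
f 7 1 9
f 7 9 8
f 8 9 10
f 8 10 4
f 9 1 11
f 9 11 10
f 10 11 12
f 10 12 4
f 11 1 13
f 11 13 12
f 12 13 14
f 12 14 4
f 13 1 15
f 13 15 14
f 14 15 16
f 14 16 4
f 15 1 17
f 15 17 16
f 16 17 18
f 16 18 4
f 17 1 2
f 17 2 18
f 18 2 3
f 18 3 4
f 20 22 19
f 23 20 19
f 19 22 21
f 21 23 19
f 20 26 22
f 24 20 23
f 24 26 20
f 22 26 21
f 25 23 21
f 21 26 25
f 25 24 23
f 26 24 25
f 28 27 30
f 28 30 29
f 30 27 31
f 30 31 29
f 31 27 32
f 31 32 29
f 32 27 33
f 32 33 29
f 33 27 34
f 33 34 29
f 34 27 35
f 34 35 29
f 35 27 36
f 35 36 29
f 36 27 37
f 36 37 29
f 37 27 38
f 37 38 29
f 38 27 28
f 38 28 29
f 40 39 43
f 40 43 41
f 41 43 44
f 41 44 42
f 43 39 45
f 43 45 44
f 44 45 46
f 44 46 42
f 45 39 47
f 45 47 46
f 46 47 48
f 46 48 42
f 47 39 49
f 47 49 48
f 48 49 50
f 48 50 42
f 49 39 51
f 49 51 50
f 50 51 52
f 50 52 42
f 51 39 53
f 51 53 52
f 52 53 54
f 52 54 42
f 53 39 55
f 53 55 54
f 54 55 56
f 54 56 42
f 55 39 57
f 55 57 56
f 56 57 58
f 56 58 42
f 57 39 59
f 57 59 58
f 58 59 60
f 58 60 42
f 59 39 40
f 59 40 60
f 60 40 41
f 60 41 42



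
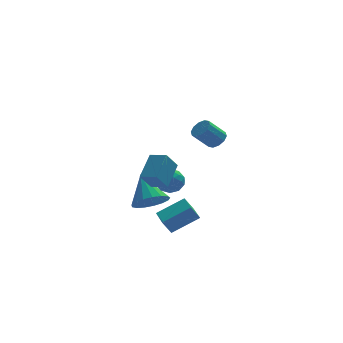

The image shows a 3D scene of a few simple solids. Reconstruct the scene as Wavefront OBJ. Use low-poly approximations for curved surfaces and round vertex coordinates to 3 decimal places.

v -1.53 -1.294 -4.167
v -2.012 -1.29 -3.371
v -1.597 0.234 -4.215
v -2.079 0.238 -3.42
v -0.001 -1.198 -3.24
v -0.483 -1.194 -2.445
v -0.068 0.33 -3.289
v -0.55 0.334 -2.493
v -1.62 1.587 -2.119
v -0.877 1.924 -1.84
v -1.463 0.516 -1.24
v -0.72 0.853 -0.961
v -1.467 1.243 -0.776
v -1.563 1.905 -1.319
v -0.777 0.535 -1.761
v -0.873 1.197 -2.304
v -0.356 1.274 -1.619
v -0.782 1.711 -1.01
v -1.558 0.729 -2.07
v -1.984 1.166 -1.461
v -1.262 1.85 -2.057
v -1.078 0.59 -1.023
v -1.517 0.819 -0.914
v -1.08 1.017 -0.751
v -1.666 1.838 -1.751
v -1.229 2.037 -1.587
v -1.576 1.636 -0.961
v -1.111 0.403 -1.493
v -0.674 0.602 -1.329
v -1.26 1.423 -2.329
v -0.823 1.621 -2.166
v -0.764 0.804 -2.119
v -0.519 1.666 -1.763
v -0.427 1.036 -1.246
v -0.46 0.849 -1.716
v -0.517 1.239 -2.036
v -0.77 1.923 -1.405
v -0.678 1.293 -0.888
v -1.116 1.522 -0.78
v -1.173 1.911 -1.099
v -0.463 1.541 -1.275
v -1.662 1.147 -2.192
v -1.57 0.517 -1.675
v -1.167 0.529 -1.981
v -1.224 0.918 -2.3
v -1.913 1.404 -1.834
v -1.821 0.774 -1.317
v -1.823 1.201 -1.044
v -1.88 1.591 -1.364
v -1.877 0.899 -1.805
v 0.546 -2.83 3.139
v 0.839 -2.404 3.498
v -0.053 -2.584 4.44
v -0.346 -3.01 4.081
v 0.574 -2.217 3.283
v -0.318 -2.397 4.225
v 0.298 -2.265 3.012
v -0.594 -2.445 3.954
v 0.117 -2.528 2.79
v -0.775 -2.708 3.732
v 0.099 -2.907 2.701
v -0.793 -3.087 3.643
v 0.253 -3.256 2.78
v -0.639 -3.436 3.722
v 0.518 -3.443 2.995
v -0.374 -3.623 3.937
v 0.794 -3.395 3.266
v -0.098 -3.575 4.208
v 0.975 -3.132 3.488
v 0.083 -3.312 4.43
v 0.993 -2.753 3.577
v 0.101 -2.933 4.519
v -2.122 1.746 -3.305
v -1.109 2.099 -3.427
v -2.438 3.154 -1.835
v -1.381 2.386 -3.76
v -1.823 2.526 -3.989
v -2.333 2.487 -4.061
v -2.795 2.278 -3.96
v -3.103 1.948 -3.709
v -3.186 1.571 -3.365
v -3.026 1.234 -3.008
v -2.658 1.014 -2.718
v -2.168 0.962 -2.563
v -1.667 1.089 -2.578
v -1.271 1.367 -2.759
v -1.069 1.732 -3.065
v -2.399 -1.864 0.254
v -1.679 -0.702 1.265
v -3.162 -1.206 0.042
v -2.442 -0.044 1.053
v -1.738 -1.416 -0.733
v -1.018 -0.254 0.278
v -2.501 -0.758 -0.945
v -1.781 0.404 0.066
f 2 4 1
f 5 2 1
f 1 4 3
f 3 5 1
f 2 8 4
f 6 2 5
f 6 8 2
f 4 8 3
f 7 5 3
f 3 8 7
f 7 6 5
f 8 6 7
f 9 46 25
f 46 20 49
f 25 49 14
f 46 49 25
f 9 25 21
f 25 14 26
f 21 26 10
f 25 26 21
f 9 21 30
f 21 10 31
f 30 31 16
f 21 31 30
f 9 30 42
f 30 16 45
f 42 45 19
f 30 45 42
f 9 42 46
f 42 19 50
f 46 50 20
f 42 50 46
f 10 26 37
f 26 14 40
f 37 40 18
f 26 40 37
f 14 49 27
f 49 20 48
f 27 48 13
f 49 48 27
f 20 50 47
f 50 19 43
f 47 43 11
f 50 43 47
f 19 45 44
f 45 16 32
f 44 32 15
f 45 32 44
f 16 31 36
f 31 10 33
f 36 33 17
f 31 33 36
f 12 38 24
f 38 18 39
f 24 39 13
f 38 39 24
f 12 24 22
f 24 13 23
f 22 23 11
f 24 23 22
f 12 22 29
f 22 11 28
f 29 28 15
f 22 28 29
f 12 29 34
f 29 15 35
f 34 35 17
f 29 35 34
f 12 34 38
f 34 17 41
f 38 41 18
f 34 41 38
f 13 39 27
f 39 18 40
f 27 40 14
f 39 40 27
f 11 23 47
f 23 13 48
f 47 48 20
f 23 48 47
f 15 28 44
f 28 11 43
f 44 43 19
f 28 43 44
f 17 35 36
f 35 15 32
f 36 32 16
f 35 32 36
f 18 41 37
f 41 17 33
f 37 33 10
f 41 33 37
f 52 51 55
f 52 55 53
f 53 55 56
f 53 56 54
f 55 51 57
f 55 57 56
f 56 57 58
f 56 58 54
f 57 51 59
f 57 59 58
f 58 59 60
f 58 60 54
f 59 51 61
f 59 61 60
f 60 61 62
f 60 62 54
f 61 51 63
f 61 63 62
f 62 63 64
f 62 64 54
f 63 51 65
f 63 65 64
f 64 65 66
f 64 66 54
f 65 51 67
f 65 67 66
f 66 67 68
f 66 68 54
f 67 51 69
f 67 69 68
f 68 69 70
f 68 70 54
f 69 51 71
f 69 71 70
f 70 71 72
f 70 72 54
f 71 51 52
f 71 52 72
f 72 52 53
f 72 53 54
f 74 73 76
f 74 76 75
f 76 73 77
f 76 77 75
f 77 73 78
f 77 78 75
f 78 73 79
f 78 79 75
f 79 73 80
f 79 80 75
f 80 73 81
f 80 81 75
f 81 73 82
f 81 82 75
f 82 73 83
f 82 83 75
f 83 73 84
f 83 84 75
f 84 73 85
f 84 85 75
f 85 73 86
f 85 86 75
f 86 73 87
f 86 87 75
f 87 73 74
f 87 74 75
f 89 91 88
f 92 89 88
f 88 91 90
f 90 92 88
f 89 95 91
f 93 89 92
f 93 95 89
f 91 95 90
f 94 92 90
f 90 95 94
f 94 93 92
f 95 93 94



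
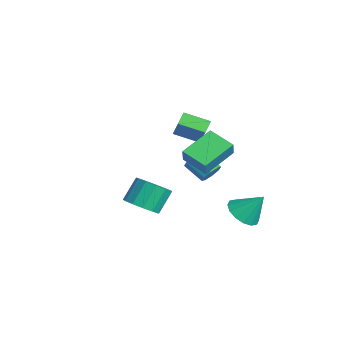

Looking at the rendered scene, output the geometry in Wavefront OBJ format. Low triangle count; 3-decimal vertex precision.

v -3.197 1.264 1.395
v -3.925 -0.083 1.925
v -3.801 1.78 1.878
v -4.529 0.433 2.408
v -2.111 1.227 2.792
v -2.839 -0.12 3.322
v -2.715 1.743 3.275
v -3.443 0.396 3.805
v 3.507 1.537 -0.351
v 4.457 1.661 -0.804
v 4.033 2.483 1.011
v 4.158 2.084 -0.983
v 3.684 2.361 -0.993
v 3.163 2.417 -0.83
v 2.734 2.237 -0.539
v 2.512 1.869 -0.198
v 2.557 1.412 0.103
v 2.856 0.989 0.281
v 3.33 0.712 0.291
v 3.851 0.656 0.129
v 4.28 0.836 -0.162
v 4.502 1.204 -0.504
v 0.482 -0.857 2.445
v -0.37 0.972 3.296
v 1.793 0.005 1.904
v 0.941 1.834 2.756
v 0.999 -1.054 3.384
v 0.147 0.775 4.236
v 2.31 -0.192 2.844
v 1.458 1.637 3.695
v -0.275 1 0.561
v 0.224 0.795 1.024
v -0.767 0.096 1.782
v -1.265 0.3 1.319
v -0.006 1.269 1.161
v -0.997 0.569 1.919
v -0.393 1.584 0.946
v -1.383 0.885 1.704
v -0.71 1.557 0.506
v -1.701 0.858 1.264
v -0.773 1.204 0.098
v -1.764 0.505 0.856
v -0.543 0.731 -0.039
v -1.534 0.031 0.719
v -0.157 0.415 0.176
v -1.147 -0.284 0.934
v 0.161 0.442 0.616
v -0.83 -0.257 1.374
v 2.616 -3.804 0.554
v 3.173 -4.427 1.206
v 2.681 -3.56 2.457
v 2.124 -2.936 1.806
v 3.539 -3.985 1.043
v 3.047 -3.117 2.294
v 3.612 -3.485 0.725
v 3.12 -2.617 1.976
v 3.369 -3.086 0.353
v 2.877 -2.218 1.604
v 2.887 -2.915 0.045
v 2.395 -2.047 1.296
v 2.319 -3.026 -0.102
v 1.827 -2.159 1.149
v 1.845 -3.384 -0.04
v 1.353 -2.517 1.211
v 1.616 -3.876 0.211
v 1.124 -3.008 1.462
v 1.704 -4.344 0.571
v 1.212 -3.477 1.822
v 2.082 -4.641 0.925
v 1.59 -3.774 2.176
v 2.63 -4.672 1.162
v 2.138 -3.805 2.413
f 2 4 1
f 5 2 1
f 1 4 3
f 3 5 1
f 2 8 4
f 6 2 5
f 6 8 2
f 4 8 3
f 7 5 3
f 3 8 7
f 7 6 5
f 8 6 7
f 10 9 12
f 10 12 11
f 12 9 13
f 12 13 11
f 13 9 14
f 13 14 11
f 14 9 15
f 14 15 11
f 15 9 16
f 15 16 11
f 16 9 17
f 16 17 11
f 17 9 18
f 17 18 11
f 18 9 19
f 18 19 11
f 19 9 20
f 19 20 11
f 20 9 21
f 20 21 11
f 21 9 22
f 21 22 11
f 22 9 10
f 22 10 11
f 24 26 23
f 27 24 23
f 23 26 25
f 25 27 23
f 24 30 26
f 28 24 27
f 28 30 24
f 26 30 25
f 29 27 25
f 25 30 29
f 29 28 27
f 30 28 29
f 32 31 35
f 32 35 33
f 33 35 36
f 33 36 34
f 35 31 37
f 35 37 36
f 36 37 38
f 36 38 34
f 37 31 39
f 37 39 38
f 38 39 40
f 38 40 34
f 39 31 41
f 39 41 40
f 40 41 42
f 40 42 34
f 41 31 43
f 41 43 42
f 42 43 44
f 42 44 34
f 43 31 45
f 43 45 44
f 44 45 46
f 44 46 34
f 45 31 47
f 45 47 46
f 46 47 48
f 46 48 34
f 47 31 32
f 47 32 48
f 48 32 33
f 48 33 34
f 50 49 53
f 50 53 51
f 51 53 54
f 51 54 52
f 53 49 55
f 53 55 54
f 54 55 56
f 54 56 52
f 55 49 57
f 55 57 56
f 56 57 58
f 56 58 52
f 57 49 59
f 57 59 58
f 58 59 60
f 58 60 52
f 59 49 61
f 59 61 60
f 60 61 62
f 60 62 52
f 61 49 63
f 61 63 62
f 62 63 64
f 62 64 52
f 63 49 65
f 63 65 64
f 64 65 66
f 64 66 52
f 65 49 67
f 65 67 66
f 66 67 68
f 66 68 52
f 67 49 69
f 67 69 68
f 68 69 70
f 68 70 52
f 69 49 71
f 69 71 70
f 70 71 72
f 70 72 52
f 71 49 50
f 71 50 72
f 72 50 51
f 72 51 52



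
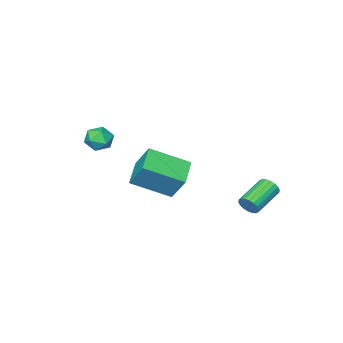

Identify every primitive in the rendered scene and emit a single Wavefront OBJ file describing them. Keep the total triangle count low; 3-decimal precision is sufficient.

v 4.169 -1.086 -1.456
v 4.115 -0.259 -0.242
v 2.815 0.056 -2.295
v 2.761 0.883 -1.081
v 5.159 -0.283 -1.959
v 5.105 0.544 -0.745
v 3.805 0.859 -2.798
v 3.751 1.686 -1.584
v 0.645 2.169 -3.932
v 0.855 1.921 -3.514
v -0.594 1.643 -2.949
v -0.805 1.891 -3.368
v 0.841 2.144 -3.441
v -0.608 1.867 -2.876
v 0.788 2.373 -3.465
v -0.661 2.096 -2.9
v 0.706 2.561 -3.582
v -0.743 2.284 -3.017
v 0.613 2.671 -3.768
v -0.837 2.394 -3.203
v 0.525 2.682 -3.987
v -0.924 2.405 -3.422
v 0.462 2.591 -4.195
v -0.988 2.314 -3.63
v 0.434 2.417 -4.351
v -1.015 2.139 -3.786
v 0.448 2.193 -4.424
v -1.001 1.916 -3.859
v 0.501 1.964 -4.4
v -0.948 1.687 -3.835
v 0.583 1.776 -4.283
v -0.866 1.499 -3.718
v 0.677 1.666 -4.097
v -0.773 1.389 -3.532
v 0.764 1.655 -3.878
v -0.685 1.378 -3.313
v 0.828 1.746 -3.67
v -0.622 1.469 -3.105
v 3.469 -3.436 -0.918
v 4.062 -3.554 -0.518
v 3.878 -4.166 -1.742
v 4.471 -4.284 -1.342
v 3.828 -4.535 -1.119
v 3.575 -4.084 -0.61
v 4.365 -3.636 -1.65
v 4.112 -3.185 -1.141
v 4.616 -3.678 -0.97
v 4.284 -4.234 -0.642
v 3.656 -3.486 -1.618
v 3.324 -4.042 -1.29
f 2 4 1
f 5 2 1
f 1 4 3
f 3 5 1
f 2 8 4
f 6 2 5
f 6 8 2
f 4 8 3
f 7 5 3
f 3 8 7
f 7 6 5
f 8 6 7
f 10 9 13
f 10 13 11
f 11 13 14
f 11 14 12
f 13 9 15
f 13 15 14
f 14 15 16
f 14 16 12
f 15 9 17
f 15 17 16
f 16 17 18
f 16 18 12
f 17 9 19
f 17 19 18
f 18 19 20
f 18 20 12
f 19 9 21
f 19 21 20
f 20 21 22
f 20 22 12
f 21 9 23
f 21 23 22
f 22 23 24
f 22 24 12
f 23 9 25
f 23 25 24
f 24 25 26
f 24 26 12
f 25 9 27
f 25 27 26
f 26 27 28
f 26 28 12
f 27 9 29
f 27 29 28
f 28 29 30
f 28 30 12
f 29 9 31
f 29 31 30
f 30 31 32
f 30 32 12
f 31 9 33
f 31 33 32
f 32 33 34
f 32 34 12
f 33 9 35
f 33 35 34
f 34 35 36
f 34 36 12
f 35 9 37
f 35 37 36
f 36 37 38
f 36 38 12
f 37 9 10
f 37 10 38
f 38 10 11
f 38 11 12
f 39 50 44
f 39 44 40
f 39 40 46
f 39 46 49
f 39 49 50
f 40 44 48
f 44 50 43
f 50 49 41
f 49 46 45
f 46 40 47
f 42 48 43
f 42 43 41
f 42 41 45
f 42 45 47
f 42 47 48
f 43 48 44
f 41 43 50
f 45 41 49
f 47 45 46
f 48 47 40



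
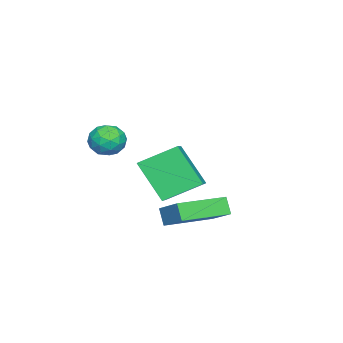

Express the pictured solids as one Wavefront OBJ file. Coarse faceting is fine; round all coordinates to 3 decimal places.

v 1.101 -2.512 0.953
v 1.728 -2.893 1.213
v 0.432 -2.947 1.927
v 1.059 -3.328 2.187
v 1.039 -2.55 2.21
v 1.452 -2.282 1.608
v 0.708 -3.558 1.532
v 1.121 -3.29 0.93
v 1.485 -3.54 1.571
v 1.689 -2.917 1.99
v 0.471 -2.923 1.15
v 0.675 -2.3 1.569
v 1.473 -2.664 0.998
v 0.687 -3.176 2.142
v 0.675 -2.719 2.156
v 1.044 -2.942 2.309
v 1.311 -2.305 1.229
v 1.679 -2.529 1.382
v 1.275 -2.327 1.968
v 0.481 -3.311 1.758
v 0.849 -3.535 1.911
v 1.116 -2.898 0.831
v 1.485 -3.121 0.984
v 0.885 -3.513 1.172
v 1.699 -3.268 1.361
v 1.305 -3.524 1.933
v 1.099 -3.659 1.548
v 1.342 -3.501 1.195
v 1.819 -2.902 1.607
v 1.426 -3.158 2.18
v 1.414 -2.701 2.193
v 1.657 -2.543 1.839
v 1.676 -3.282 1.817
v 0.734 -2.682 0.96
v 0.341 -2.938 1.533
v 0.503 -3.297 1.301
v 0.746 -3.139 0.947
v 0.855 -2.316 1.207
v 0.461 -2.572 1.779
v 0.818 -2.339 1.945
v 1.061 -2.181 1.592
v 0.484 -2.558 1.323
v -3.378 -2.333 -3.471
v -3.804 -3.562 -1.785
v -4.151 -0.924 -2.639
v -4.577 -2.153 -0.953
v -1.923 -1.927 -2.807
v -2.349 -3.156 -1.121
v -2.696 -0.518 -1.975
v -3.122 -1.747 -0.289
v -1.595 0.082 -2.357
v -0.88 1.07 -1.591
v -1.269 0.394 -3.065
v -0.554 1.382 -2.299
v 0.074 -1.262 -2.181
v 0.789 -0.274 -1.415
v 0.4 -0.95 -2.889
v 1.115 0.038 -2.123
f 1 38 17
f 38 12 41
f 17 41 6
f 38 41 17
f 1 17 13
f 17 6 18
f 13 18 2
f 17 18 13
f 1 13 22
f 13 2 23
f 22 23 8
f 13 23 22
f 1 22 34
f 22 8 37
f 34 37 11
f 22 37 34
f 1 34 38
f 34 11 42
f 38 42 12
f 34 42 38
f 2 18 29
f 18 6 32
f 29 32 10
f 18 32 29
f 6 41 19
f 41 12 40
f 19 40 5
f 41 40 19
f 12 42 39
f 42 11 35
f 39 35 3
f 42 35 39
f 11 37 36
f 37 8 24
f 36 24 7
f 37 24 36
f 8 23 28
f 23 2 25
f 28 25 9
f 23 25 28
f 4 30 16
f 30 10 31
f 16 31 5
f 30 31 16
f 4 16 14
f 16 5 15
f 14 15 3
f 16 15 14
f 4 14 21
f 14 3 20
f 21 20 7
f 14 20 21
f 4 21 26
f 21 7 27
f 26 27 9
f 21 27 26
f 4 26 30
f 26 9 33
f 30 33 10
f 26 33 30
f 5 31 19
f 31 10 32
f 19 32 6
f 31 32 19
f 3 15 39
f 15 5 40
f 39 40 12
f 15 40 39
f 7 20 36
f 20 3 35
f 36 35 11
f 20 35 36
f 9 27 28
f 27 7 24
f 28 24 8
f 27 24 28
f 10 33 29
f 33 9 25
f 29 25 2
f 33 25 29
f 44 46 43
f 47 44 43
f 43 46 45
f 45 47 43
f 44 50 46
f 48 44 47
f 48 50 44
f 46 50 45
f 49 47 45
f 45 50 49
f 49 48 47
f 50 48 49
f 52 54 51
f 55 52 51
f 51 54 53
f 53 55 51
f 52 58 54
f 56 52 55
f 56 58 52
f 54 58 53
f 57 55 53
f 53 58 57
f 57 56 55
f 58 56 57



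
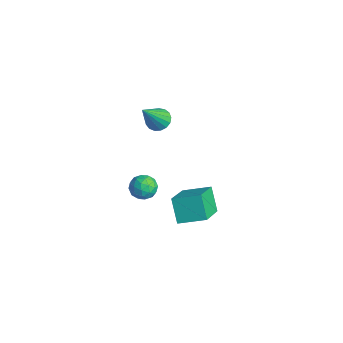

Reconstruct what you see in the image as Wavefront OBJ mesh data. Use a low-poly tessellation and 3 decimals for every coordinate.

v 1.954 2.725 -3.654
v 1.135 2.851 -2.55
v 2.702 3.854 -3.227
v 1.883 3.98 -2.124
v 3.237 1.46 -2.556
v 2.418 1.586 -1.453
v 3.985 2.589 -2.13
v 3.166 2.715 -1.026
v 0.261 2.056 2.449
v 0.617 1.679 2.075
v 0.759 0.984 4.011
v 0.812 1.898 2.164
v 0.879 2.154 2.318
v 0.806 2.388 2.502
v 0.607 2.545 2.674
v 0.329 2.591 2.794
v 0.035 2.514 2.835
v -0.207 2.333 2.788
v -0.342 2.088 2.662
v -0.339 1.836 2.488
v -0.198 1.634 2.305
v 0.047 1.529 2.155
v 0.342 1.545 2.072
v 0.773 1.683 -1.863
v 1.217 1.228 -2.213
v 0.263 0.772 -1.327
v 0.707 0.317 -1.677
v 0.97 0.759 -1.165
v 1.285 1.323 -1.497
v 0.195 0.677 -2.043
v 0.51 1.241 -2.375
v 0.86 0.607 -2.324
v 1.339 0.657 -1.782
v 0.141 1.343 -1.758
v 0.62 1.393 -1.216
v 1.04 1.536 -2.085
v 0.44 0.464 -1.455
v 0.594 0.724 -1.154
v 0.855 0.457 -1.36
v 1.08 1.591 -1.664
v 1.341 1.324 -1.87
v 1.196 1.048 -1.254
v 0.139 0.676 -1.67
v 0.4 0.409 -1.876
v 0.625 1.543 -2.18
v 0.886 1.276 -2.386
v 0.284 0.952 -2.286
v 1.091 0.903 -2.356
v 0.791 0.368 -2.041
v 0.49 0.579 -2.256
v 0.675 0.91 -2.451
v 1.373 0.933 -2.037
v 1.072 0.397 -1.722
v 1.227 0.657 -1.422
v 1.413 0.988 -1.616
v 1.162 0.568 -2.103
v 0.408 1.603 -1.818
v 0.107 1.067 -1.503
v 0.067 1.012 -1.924
v 0.253 1.343 -2.118
v 0.689 1.632 -1.499
v 0.389 1.097 -1.184
v 0.805 1.09 -1.089
v 0.99 1.421 -1.284
v 0.318 1.432 -1.437
f 2 4 1
f 5 2 1
f 1 4 3
f 3 5 1
f 2 8 4
f 6 2 5
f 6 8 2
f 4 8 3
f 7 5 3
f 3 8 7
f 7 6 5
f 8 6 7
f 10 9 12
f 10 12 11
f 12 9 13
f 12 13 11
f 13 9 14
f 13 14 11
f 14 9 15
f 14 15 11
f 15 9 16
f 15 16 11
f 16 9 17
f 16 17 11
f 17 9 18
f 17 18 11
f 18 9 19
f 18 19 11
f 19 9 20
f 19 20 11
f 20 9 21
f 20 21 11
f 21 9 22
f 21 22 11
f 22 9 23
f 22 23 11
f 23 9 10
f 23 10 11
f 24 61 40
f 61 35 64
f 40 64 29
f 61 64 40
f 24 40 36
f 40 29 41
f 36 41 25
f 40 41 36
f 24 36 45
f 36 25 46
f 45 46 31
f 36 46 45
f 24 45 57
f 45 31 60
f 57 60 34
f 45 60 57
f 24 57 61
f 57 34 65
f 61 65 35
f 57 65 61
f 25 41 52
f 41 29 55
f 52 55 33
f 41 55 52
f 29 64 42
f 64 35 63
f 42 63 28
f 64 63 42
f 35 65 62
f 65 34 58
f 62 58 26
f 65 58 62
f 34 60 59
f 60 31 47
f 59 47 30
f 60 47 59
f 31 46 51
f 46 25 48
f 51 48 32
f 46 48 51
f 27 53 39
f 53 33 54
f 39 54 28
f 53 54 39
f 27 39 37
f 39 28 38
f 37 38 26
f 39 38 37
f 27 37 44
f 37 26 43
f 44 43 30
f 37 43 44
f 27 44 49
f 44 30 50
f 49 50 32
f 44 50 49
f 27 49 53
f 49 32 56
f 53 56 33
f 49 56 53
f 28 54 42
f 54 33 55
f 42 55 29
f 54 55 42
f 26 38 62
f 38 28 63
f 62 63 35
f 38 63 62
f 30 43 59
f 43 26 58
f 59 58 34
f 43 58 59
f 32 50 51
f 50 30 47
f 51 47 31
f 50 47 51
f 33 56 52
f 56 32 48
f 52 48 25
f 56 48 52



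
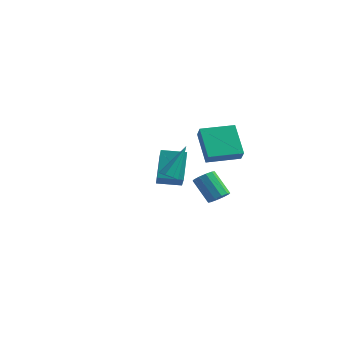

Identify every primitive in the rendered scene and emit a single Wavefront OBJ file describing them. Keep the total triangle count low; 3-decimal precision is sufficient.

v 3.714 -4.185 1.78
v 4.264 -4.105 1.652
v 3.946 -2.955 3.54
v 4.005 -3.802 1.474
v 3.576 -3.723 1.475
v 3.228 -3.915 1.655
v 3.165 -4.265 1.908
v 3.424 -4.568 2.086
v 3.853 -4.647 2.084
v 4.201 -4.455 1.904
v -1.952 2.369 -2.599
v -2.473 3.415 -0.963
v -0.76 3.198 -2.749
v -1.281 4.244 -1.114
v -0.859 1.016 -1.386
v -1.38 2.062 0.249
v 0.333 1.845 -1.537
v -0.188 2.891 0.099
v 4.517 -0.778 -0.831
v 4.928 -0.367 -0.519
v 3.815 -0.212 0.743
v 3.403 -0.622 0.431
v 4.686 -0.144 -0.76
v 3.573 0.012 0.503
v 4.38 -0.163 -1.028
v 3.267 -0.007 0.234
v 4.125 -0.417 -1.221
v 3.012 -0.261 0.041
v 4.02 -0.808 -1.265
v 2.907 -0.653 -0.003
v 4.105 -1.188 -1.143
v 2.992 -1.033 0.119
v 4.347 -1.412 -0.903
v 3.234 -1.256 0.36
v 4.653 -1.393 -0.634
v 3.54 -1.237 0.628
v 4.908 -1.139 -0.441
v 3.795 -0.983 0.821
v 5.013 -0.747 -0.397
v 3.9 -0.592 0.865
v 1.8 1.848 0.169
v 0.551 2.811 1.674
v 3.088 3.376 0.26
v 1.838 4.339 1.765
v 2.282 1.401 0.855
v 1.032 2.364 2.36
v 3.569 2.929 0.946
v 2.32 3.892 2.451
f 2 1 4
f 2 4 3
f 4 1 5
f 4 5 3
f 5 1 6
f 5 6 3
f 6 1 7
f 6 7 3
f 7 1 8
f 7 8 3
f 8 1 9
f 8 9 3
f 9 1 10
f 9 10 3
f 10 1 2
f 10 2 3
f 12 14 11
f 15 12 11
f 11 14 13
f 13 15 11
f 12 18 14
f 16 12 15
f 16 18 12
f 14 18 13
f 17 15 13
f 13 18 17
f 17 16 15
f 18 16 17
f 20 19 23
f 20 23 21
f 21 23 24
f 21 24 22
f 23 19 25
f 23 25 24
f 24 25 26
f 24 26 22
f 25 19 27
f 25 27 26
f 26 27 28
f 26 28 22
f 27 19 29
f 27 29 28
f 28 29 30
f 28 30 22
f 29 19 31
f 29 31 30
f 30 31 32
f 30 32 22
f 31 19 33
f 31 33 32
f 32 33 34
f 32 34 22
f 33 19 35
f 33 35 34
f 34 35 36
f 34 36 22
f 35 19 37
f 35 37 36
f 36 37 38
f 36 38 22
f 37 19 39
f 37 39 38
f 38 39 40
f 38 40 22
f 39 19 20
f 39 20 40
f 40 20 21
f 40 21 22
f 42 44 41
f 45 42 41
f 41 44 43
f 43 45 41
f 42 48 44
f 46 42 45
f 46 48 42
f 44 48 43
f 47 45 43
f 43 48 47
f 47 46 45
f 48 46 47



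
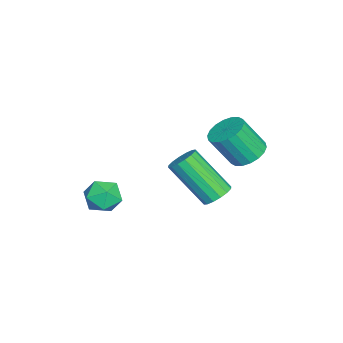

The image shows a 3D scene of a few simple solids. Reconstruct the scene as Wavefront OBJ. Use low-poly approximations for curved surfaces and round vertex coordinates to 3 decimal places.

v 2.448 -1.776 -1.893
v 3.06 -1.915 -2.298
v 2.86 -2.505 -1.022
v 3.472 -2.644 -1.427
v 3.366 -1.967 -1.131
v 3.111 -1.516 -1.669
v 2.809 -2.904 -1.651
v 2.554 -2.453 -2.189
v 3.282 -2.612 -2.149
v 3.627 -2.033 -1.827
v 2.293 -2.387 -1.493
v 2.638 -1.808 -1.171
v -0.474 2.126 -1.283
v 0.096 2.564 -1.106
v 0.303 1.793 0.14
v -0.266 1.354 -0.037
v -0.161 2.718 -0.968
v 0.047 1.946 0.278
v -0.479 2.754 -0.893
v -0.272 1.983 0.353
v -0.797 2.667 -0.894
v -0.589 1.895 0.352
v -1.05 2.471 -0.973
v -0.842 1.7 0.273
v -1.189 2.208 -1.113
v -0.982 1.436 0.133
v -1.187 1.928 -1.287
v -0.979 1.157 -0.041
v -1.043 1.687 -1.46
v -0.836 0.916 -0.214
v -0.787 1.534 -1.598
v -0.579 0.762 -0.352
v -0.468 1.497 -1.673
v -0.261 0.726 -0.427
v -0.151 1.585 -1.672
v 0.057 0.813 -0.426
v 0.102 1.78 -1.593
v 0.31 1.009 -0.347
v 0.242 2.044 -1.453
v 0.449 1.272 -0.207
v 0.239 2.323 -1.279
v 0.447 1.552 -0.033
v 1.469 1.399 -2.203
v 1.794 0.994 -2.482
v 1.437 -0.304 -1.017
v 1.111 0.101 -0.737
v 1.991 1.143 -2.302
v 1.634 -0.155 -0.836
v 2.047 1.361 -2.095
v 1.69 0.063 -0.63
v 1.949 1.589 -1.917
v 1.592 0.291 -0.452
v 1.722 1.766 -1.816
v 1.364 0.468 -0.351
v 1.426 1.845 -1.818
v 1.069 0.546 -0.353
v 1.143 1.804 -1.923
v 0.786 0.506 -0.458
v 0.946 1.655 -2.104
v 0.589 0.357 -0.638
v 0.89 1.437 -2.31
v 0.533 0.139 -0.845
v 0.988 1.209 -2.488
v 0.631 -0.089 -1.023
v 1.216 1.032 -2.589
v 0.858 -0.266 -1.124
v 1.511 0.954 -2.587
v 1.154 -0.345 -1.122
f 1 12 6
f 1 6 2
f 1 2 8
f 1 8 11
f 1 11 12
f 2 6 10
f 6 12 5
f 12 11 3
f 11 8 7
f 8 2 9
f 4 10 5
f 4 5 3
f 4 3 7
f 4 7 9
f 4 9 10
f 5 10 6
f 3 5 12
f 7 3 11
f 9 7 8
f 10 9 2
f 14 13 17
f 14 17 15
f 15 17 18
f 15 18 16
f 17 13 19
f 17 19 18
f 18 19 20
f 18 20 16
f 19 13 21
f 19 21 20
f 20 21 22
f 20 22 16
f 21 13 23
f 21 23 22
f 22 23 24
f 22 24 16
f 23 13 25
f 23 25 24
f 24 25 26
f 24 26 16
f 25 13 27
f 25 27 26
f 26 27 28
f 26 28 16
f 27 13 29
f 27 29 28
f 28 29 30
f 28 30 16
f 29 13 31
f 29 31 30
f 30 31 32
f 30 32 16
f 31 13 33
f 31 33 32
f 32 33 34
f 32 34 16
f 33 13 35
f 33 35 34
f 34 35 36
f 34 36 16
f 35 13 37
f 35 37 36
f 36 37 38
f 36 38 16
f 37 13 39
f 37 39 38
f 38 39 40
f 38 40 16
f 39 13 41
f 39 41 40
f 40 41 42
f 40 42 16
f 41 13 14
f 41 14 42
f 42 14 15
f 42 15 16
f 44 43 47
f 44 47 45
f 45 47 48
f 45 48 46
f 47 43 49
f 47 49 48
f 48 49 50
f 48 50 46
f 49 43 51
f 49 51 50
f 50 51 52
f 50 52 46
f 51 43 53
f 51 53 52
f 52 53 54
f 52 54 46
f 53 43 55
f 53 55 54
f 54 55 56
f 54 56 46
f 55 43 57
f 55 57 56
f 56 57 58
f 56 58 46
f 57 43 59
f 57 59 58
f 58 59 60
f 58 60 46
f 59 43 61
f 59 61 60
f 60 61 62
f 60 62 46
f 61 43 63
f 61 63 62
f 62 63 64
f 62 64 46
f 63 43 65
f 63 65 64
f 64 65 66
f 64 66 46
f 65 43 67
f 65 67 66
f 66 67 68
f 66 68 46
f 67 43 44
f 67 44 68
f 68 44 45
f 68 45 46



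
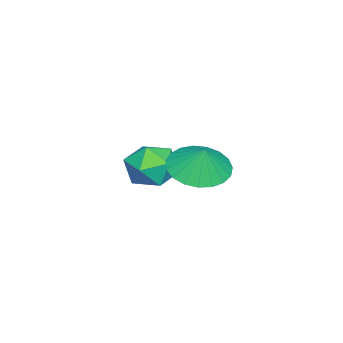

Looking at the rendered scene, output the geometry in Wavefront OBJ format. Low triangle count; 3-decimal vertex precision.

v -2.587 -3.568 -3.268
v -2.239 -3.099 -2.356
v -0.941 -4.021 -3.664
v -0.593 -3.552 -2.752
v -1.186 -4.457 -2.703
v -2.204 -4.177 -2.458
v -0.976 -2.943 -3.562
v -1.994 -2.663 -3.317
v -1.243 -2.713 -2.538
v -1.373 -3.648 -2.007
v -1.807 -3.472 -4.013
v -1.937 -4.407 -3.482
v 2.005 -0.203 -0.534
v 2.685 0.541 -0.977
v 2.315 0.103 0.454
v 2.298 0.781 -0.93
v 1.861 0.851 -0.815
v 1.449 0.739 -0.651
v 1.133 0.465 -0.467
v 0.968 0.075 -0.295
v 0.982 -0.364 -0.164
v 1.173 -0.774 -0.097
v 1.508 -1.085 -0.106
v 1.929 -1.244 -0.189
v 2.363 -1.223 -0.331
v 2.735 -1.025 -0.509
v 2.981 -0.685 -0.691
v 3.058 -0.262 -0.846
v 2.953 0.172 -0.947
f 1 12 6
f 1 6 2
f 1 2 8
f 1 8 11
f 1 11 12
f 2 6 10
f 6 12 5
f 12 11 3
f 11 8 7
f 8 2 9
f 4 10 5
f 4 5 3
f 4 3 7
f 4 7 9
f 4 9 10
f 5 10 6
f 3 5 12
f 7 3 11
f 9 7 8
f 10 9 2
f 14 13 16
f 14 16 15
f 16 13 17
f 16 17 15
f 17 13 18
f 17 18 15
f 18 13 19
f 18 19 15
f 19 13 20
f 19 20 15
f 20 13 21
f 20 21 15
f 21 13 22
f 21 22 15
f 22 13 23
f 22 23 15
f 23 13 24
f 23 24 15
f 24 13 25
f 24 25 15
f 25 13 26
f 25 26 15
f 26 13 27
f 26 27 15
f 27 13 28
f 27 28 15
f 28 13 29
f 28 29 15
f 29 13 14
f 29 14 15



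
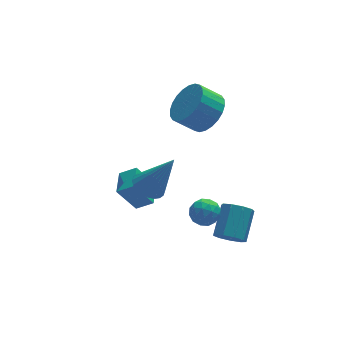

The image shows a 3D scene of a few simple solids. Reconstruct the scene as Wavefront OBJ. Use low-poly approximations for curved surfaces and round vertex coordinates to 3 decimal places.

v 2.823 1.833 1.861
v 3.406 1.372 2.631
v 2.481 1.567 3.449
v 1.897 2.027 2.679
v 3.523 1.772 2.668
v 2.597 1.966 3.486
v 3.533 2.18 2.582
v 2.608 2.375 3.4
v 3.435 2.536 2.387
v 2.51 2.73 3.204
v 3.244 2.784 2.111
v 2.318 2.979 2.929
v 2.988 2.888 1.798
v 2.063 3.082 2.615
v 2.708 2.831 1.494
v 1.782 3.026 2.311
v 2.445 2.622 1.246
v 1.519 2.817 2.063
v 2.239 2.293 1.091
v 1.314 2.488 1.909
v 2.123 1.894 1.054
v 1.197 2.088 1.872
v 2.112 1.485 1.14
v 1.187 1.68 1.958
v 2.21 1.13 1.336
v 1.285 1.324 2.153
v 2.402 0.881 1.611
v 1.476 1.076 2.429
v 2.657 0.778 1.925
v 1.732 0.972 2.742
v 2.938 0.834 2.229
v 2.012 1.029 3.046
v 3.201 1.043 2.477
v 2.275 1.238 3.294
v 2.276 -2.878 -2.319
v 2.917 -3.163 -2.483
v 3.625 -2.087 -1.585
v 2.984 -1.802 -1.421
v 2.799 -2.813 -2.809
v 3.507 -1.737 -1.912
v 2.437 -2.494 -2.906
v 3.145 -1.418 -2.008
v 1.999 -2.354 -2.728
v 2.707 -1.278 -1.83
v 1.691 -2.46 -2.359
v 2.399 -1.384 -1.461
v 1.657 -2.761 -1.971
v 2.365 -1.685 -1.073
v 1.912 -3.117 -1.746
v 2.62 -2.041 -0.848
v 2.338 -3.361 -1.789
v 3.046 -2.285 -0.891
v 2.735 -3.379 -2.08
v 3.442 -2.303 -1.182
v -1.368 -1.52 -0.469
v -2.14 -1.335 0.732
v -0.944 -0.423 -0.366
v -1.717 -0.239 0.835
v -0.703 -1.821 0.005
v -1.476 -1.637 1.206
v -0.28 -0.725 0.108
v -1.052 -0.54 1.309
v -1.209 -2.887 2.337
v -0.758 -2.3 2.215
v -0.251 -3.253 4.123
v -0.979 -2.174 2.359
v -1.235 -2.156 2.5
v -1.487 -2.249 2.616
v -1.697 -2.44 2.689
v -1.832 -2.699 2.709
v -1.872 -2.986 2.672
v -1.812 -3.259 2.584
v -1.66 -3.474 2.458
v -1.439 -3.601 2.314
v -1.183 -3.619 2.173
v -0.931 -3.526 2.057
v -0.721 -3.335 1.984
v -0.586 -3.076 1.964
v -0.546 -2.789 2.001
v -0.606 -2.516 2.089
v 0.932 -2.271 0.021
v 1.148 -1.977 -0.582
v 1.392 -3.263 -0.298
v 1.608 -2.969 -0.901
v 1.904 -2.779 -0.291
v 1.62 -2.165 -0.093
v 0.92 -3.075 -0.787
v 0.636 -2.461 -0.589
v 1.141 -2.474 -1.081
v 1.748 -2.291 -0.775
v 0.792 -2.949 -0.105
v 1.399 -2.766 0.201
v 1 -2.036 -0.252
v 1.54 -3.204 -0.628
v 1.714 -3.092 -0.269
v 1.841 -2.919 -0.624
v 1.277 -2.147 0.035
v 1.404 -1.975 -0.319
v 1.848 -2.446 -0.149
v 1.136 -3.265 -0.561
v 1.263 -3.093 -0.915
v 0.699 -2.321 -0.256
v 0.826 -2.148 -0.611
v 0.692 -2.794 -0.731
v 1.122 -2.156 -0.9
v 1.392 -2.739 -1.088
v 0.989 -2.801 -1.02
v 0.822 -2.44 -0.904
v 1.479 -2.048 -0.72
v 1.749 -2.632 -0.908
v 1.923 -2.52 -0.549
v 1.757 -2.159 -0.433
v 1.475 -2.34 -1.013
v 0.791 -2.608 0.028
v 1.061 -3.192 -0.16
v 0.783 -3.081 -0.447
v 0.617 -2.72 -0.331
v 1.148 -2.501 0.208
v 1.418 -3.084 0.02
v 1.718 -2.8 0.024
v 1.551 -2.439 0.14
v 1.065 -2.9 0.133
f 2 1 5
f 2 5 3
f 3 5 6
f 3 6 4
f 5 1 7
f 5 7 6
f 6 7 8
f 6 8 4
f 7 1 9
f 7 9 8
f 8 9 10
f 8 10 4
f 9 1 11
f 9 11 10
f 10 11 12
f 10 12 4
f 11 1 13
f 11 13 12
f 12 13 14
f 12 14 4
f 13 1 15
f 13 15 14
f 14 15 16
f 14 16 4
f 15 1 17
f 15 17 16
f 16 17 18
f 16 18 4
f 17 1 19
f 17 19 18
f 18 19 20
f 18 20 4
f 19 1 21
f 19 21 20
f 20 21 22
f 20 22 4
f 21 1 23
f 21 23 22
f 22 23 24
f 22 24 4
f 23 1 25
f 23 25 24
f 24 25 26
f 24 26 4
f 25 1 27
f 25 27 26
f 26 27 28
f 26 28 4
f 27 1 29
f 27 29 28
f 28 29 30
f 28 30 4
f 29 1 31
f 29 31 30
f 30 31 32
f 30 32 4
f 31 1 33
f 31 33 32
f 32 33 34
f 32 34 4
f 33 1 2
f 33 2 34
f 34 2 3
f 34 3 4
f 36 35 39
f 36 39 37
f 37 39 40
f 37 40 38
f 39 35 41
f 39 41 40
f 40 41 42
f 40 42 38
f 41 35 43
f 41 43 42
f 42 43 44
f 42 44 38
f 43 35 45
f 43 45 44
f 44 45 46
f 44 46 38
f 45 35 47
f 45 47 46
f 46 47 48
f 46 48 38
f 47 35 49
f 47 49 48
f 48 49 50
f 48 50 38
f 49 35 51
f 49 51 50
f 50 51 52
f 50 52 38
f 51 35 53
f 51 53 52
f 52 53 54
f 52 54 38
f 53 35 36
f 53 36 54
f 54 36 37
f 54 37 38
f 56 58 55
f 59 56 55
f 55 58 57
f 57 59 55
f 56 62 58
f 60 56 59
f 60 62 56
f 58 62 57
f 61 59 57
f 57 62 61
f 61 60 59
f 62 60 61
f 64 63 66
f 64 66 65
f 66 63 67
f 66 67 65
f 67 63 68
f 67 68 65
f 68 63 69
f 68 69 65
f 69 63 70
f 69 70 65
f 70 63 71
f 70 71 65
f 71 63 72
f 71 72 65
f 72 63 73
f 72 73 65
f 73 63 74
f 73 74 65
f 74 63 75
f 74 75 65
f 75 63 76
f 75 76 65
f 76 63 77
f 76 77 65
f 77 63 78
f 77 78 65
f 78 63 79
f 78 79 65
f 79 63 80
f 79 80 65
f 80 63 64
f 80 64 65
f 81 118 97
f 118 92 121
f 97 121 86
f 118 121 97
f 81 97 93
f 97 86 98
f 93 98 82
f 97 98 93
f 81 93 102
f 93 82 103
f 102 103 88
f 93 103 102
f 81 102 114
f 102 88 117
f 114 117 91
f 102 117 114
f 81 114 118
f 114 91 122
f 118 122 92
f 114 122 118
f 82 98 109
f 98 86 112
f 109 112 90
f 98 112 109
f 86 121 99
f 121 92 120
f 99 120 85
f 121 120 99
f 92 122 119
f 122 91 115
f 119 115 83
f 122 115 119
f 91 117 116
f 117 88 104
f 116 104 87
f 117 104 116
f 88 103 108
f 103 82 105
f 108 105 89
f 103 105 108
f 84 110 96
f 110 90 111
f 96 111 85
f 110 111 96
f 84 96 94
f 96 85 95
f 94 95 83
f 96 95 94
f 84 94 101
f 94 83 100
f 101 100 87
f 94 100 101
f 84 101 106
f 101 87 107
f 106 107 89
f 101 107 106
f 84 106 110
f 106 89 113
f 110 113 90
f 106 113 110
f 85 111 99
f 111 90 112
f 99 112 86
f 111 112 99
f 83 95 119
f 95 85 120
f 119 120 92
f 95 120 119
f 87 100 116
f 100 83 115
f 116 115 91
f 100 115 116
f 89 107 108
f 107 87 104
f 108 104 88
f 107 104 108
f 90 113 109
f 113 89 105
f 109 105 82
f 113 105 109

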